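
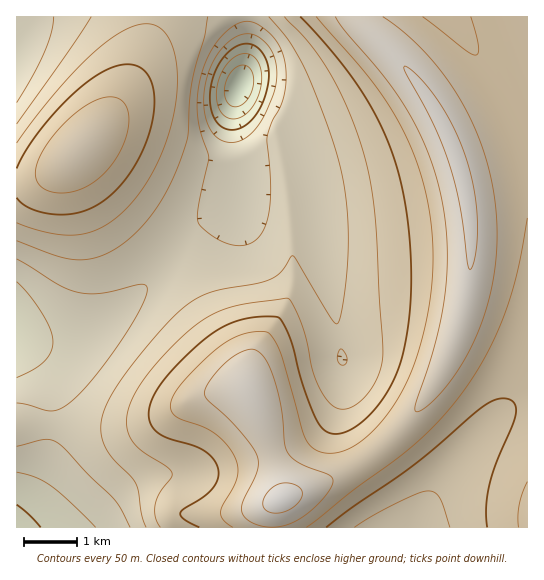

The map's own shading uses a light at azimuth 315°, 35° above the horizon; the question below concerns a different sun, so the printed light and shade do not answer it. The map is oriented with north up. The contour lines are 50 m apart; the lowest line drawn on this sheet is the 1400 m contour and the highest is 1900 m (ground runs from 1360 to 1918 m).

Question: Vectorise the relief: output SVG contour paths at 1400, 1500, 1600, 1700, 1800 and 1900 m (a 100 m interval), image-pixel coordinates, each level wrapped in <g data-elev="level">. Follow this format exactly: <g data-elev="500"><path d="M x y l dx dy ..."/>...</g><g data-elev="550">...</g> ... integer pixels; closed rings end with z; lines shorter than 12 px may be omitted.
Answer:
<g data-elev="1400"><path d="M233 106l-5-3-3-5-1-8 2-8 4-8 4-5 7-4 5 1 4 2 3 6 1 8-2 8-3 8-5 5-6 3z"/></g><g data-elev="1500"><path d="M17 505l12 9 12 13"/><path d="M226 129l-9-7-6-12-1-15 3-17 6-15 10-12 12-6 10-1 10 7 6 12 2 15-3 16-7 16-10 13-12 6z"/></g><g data-elev="1600"><path d="M17 446l28-7 8 1 6 4 55 55 7 9 9 19"/><path d="M17 259l42 26 19 7 12 2 12-1 39-9 5 1 1 4-1 8-5 10-19 32-27 37-22 24-12 9-10 2-34-8"/><path d="M231 245l-9-4-10-6-12-9-2-5 1-18 10-45-10-33-2-28 6-28 12-24 8-11 10-8 8-4 8-1 8 3 8 5 13 15 7 18 1 21-4 19-10 20-5 16 4 53-1 18-4 14-5 12-8 7-10 3z"/><path d="M54 17l-3 16-7 20-11 22-16 28"/></g><g data-elev="1700"><path d="M354 527l19-12 25-13 21-9 10-2 6 2 5 5 10 29"/><path d="M17 223l18 6 20 5 16 1 14-1 13-5 13-8 14-11 12-13 12-19 11-21 9-23 6-24 2-23 0-21-4-19-7-13-9-8-14-2-16 5-18 11-22 18-22 24-26 30-22 31"/><path d="M284 17l26 28 21 30 18 38 15 42 7 31 5 37 7 122-2 21-6 17-12 15-12 9-12 2-10-7-11-17-6-16-9-42-8-18-6-10-36 4-20 4-19 7-16 9-24 22-25 28-14 21-8 20 0 15 6 13 9 9 24 15 6 7 0 4-12 16-5 11 0 13 5 10"/></g><g data-elev="1800"><path d="M306 527l109-83 27-27 23-28 23-38 17-38 12-42 10-53"/><path d="M527 482l-8 23-1 22"/><path d="M56 193l15-1 16-6 15-11 12-13 10-19 5-18-2-16-6-9-7-3-7 0-9 2-9 5-22 16-19 22-10 19-2 8 0 8 2 6 4 4z"/><path d="M316 17l44 49 20 27 19 30 15 32 11 36 7 38 1 38-4 39-5 27-8 25-8 21-10 19-13 20-15 16-15 11-13 6-11 2-9-1-8-3-7-7-5-12-21-77-7-14-7-7-18 1-20 7-18 14-26 25-8 11-5 9-2 7 2 7 7 6 24 8 13 7 13 13 8 15 1 8-1 9-15 27-1 7 3 8 9 6"/><path d="M471 17l7 29 0 7-3 2-10-5-42-33"/></g><g data-elev="1900"><path d="M271 513l12-1 12-6 7-9 0-4-1-4-6-4-9-2-8 1-7 4-6 7-2 8 2 6z"/><path d="M469 269l2 0 2-3 2-10 3-31-3-31-8-32-12-31-14-26-20-26-10-9-6-4-1 1 2 7 30 56 13 35 11 41z"/></g>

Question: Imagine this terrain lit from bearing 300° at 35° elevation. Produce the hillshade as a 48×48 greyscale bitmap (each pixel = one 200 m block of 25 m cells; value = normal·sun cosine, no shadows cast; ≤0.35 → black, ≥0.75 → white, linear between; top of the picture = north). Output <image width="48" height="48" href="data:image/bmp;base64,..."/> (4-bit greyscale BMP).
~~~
<image width="48" height="48" href="data:image/bmp;base64,Qk32BAAAAAAAAHYAAAAoAAAAMAAAADAAAAABAAQAAAAAAIAEAAATCwAAEwsAABAAAAAAAAAAAAAAABEREQAiIiIAMzMzAERERABVVVUAZmZmAHd3dwCIiIgAmZmZAKqqqgC7u7sAzMzMAN3d3QDu7u4A////AJmZmZmavMupmqqph1MhEjRWd4iZqqqru5mZmZmavNy6qru7qGQyEiNFZ3iZmqqru4mZmZmarMy6u83dypdTMiI0VneJmqq7u4iJmZmZq8y6u83d3Kl2VDMzRWeImqqru4iJmZmZmqqqq8zd3LqYh2VDNFZ4maqru3iImZmZmZmZmrvMy6mZmZhlQ0VniZqqu3eImZmZmYiIiaq7qpiImrqXVDRWeJqqq3eImaqqmYiHiJqqmHd3mry6hkNFZ4mqqneImaqqqpiHeJmpmGZWirzcqGQ0VomaqneImqu7u6mIeImZh2VVebzdy4VDRXiZmoiJmqu8zLuYiImZh1RFaKze7adTNGeJmZmZqrvMzMy6mZmZhlRFaJvO7sp0NFZ4mamZqrvMzd3cuqqZhlREZ5rN7tyWQ0Z4iKqqqrvMzd3dy7qphkREZ5q83u23U0VniLqqqqvMzd3d3MuphkQ0Z5q83u7JZDRniLqqqqu8zN3d3dy6hlREV4qrze7bdTRXiLqqmaq7zM3d3d3Ll1REZ4mrvN7clkRWeLqqmZqrvMzN3d3Mp1VFZ4mqu83tp0NGeKqpmZmaq8zMzd3MuWVVaJqqu83duFRFd6qpmYiZqrvMzMzMuoZWeJqqu7zdyWRFd6qZmIiJmqu7vMzMu6dmeJqqq7zdynRFZ6mZiIiIiaq7u7u7u7l3iZqqqrzd2nVFZ5mZiHd3iJqqqqqru7p3iaqrqrvN24VEZ5mYh3d3eImaqqqqq7qHiaq7qrvN24VEZ4iIh3dmd4iZmZmaqrqIiaq7qqvN25ZEZoiId3ZmZniJmZmZqrqImaq7qqvN25ZEZnd3d2ZmZmeImZmZqrqImau7uqvN25ZEZnd3dmZVVmZ4iIiZqrqImqu7qqvMy5ZFZ3d3ZmVVVWZniIiJqrqImqu7qqvMy5ZVZ4d3ZlVVVVVneIiJqqmImqu7qqvMy4ZVZ5h3ZlVURVVmd4iJmqmImqu7qqvMyoZVZ6mHdlVEREVWZ3iJmqmJmqu7qrvMyoVVd7qYdmVERERVZ3iJmqmJmqu7qrvMuXVWd8y5h2VURERFVniJmqmJmqu6qrvMuXVWeN3LmHZURERFVniZmqmJqqqqqrvLqGVmeO7cqYdlREREVXmrqpmZqqqqq7u7l2VniP7typhlVERERGnN25iZqqqqq7u6l2ZniP/ty6l2VURDIljP/amaqqqqq7u6hmZ4iP/+3LqHZVRDECfP/8maqqqqu7updmZ4iO/u7cqYdlVDAAWv/+qaqqqqu7qYdmeIie7u7cuph2VTAAKO//yqqqqqu6qXZneImd3u7cy5h3ZTAABc//2qqqqqqqmHZ3iJmc3d3dy6mHZkAAA57/26qqqqqph3d4iJmbzN3cy6mYdlIAAWvu26qqqqqYd3eIiZmbvMzMy7qYd2QQAEnNy6qqqqmYd3iImZmaq8zMy7qZh3ZAADeruqqqqpmHd4iJmZmZqru7u7qZh3ZkIkeaqqqqqZiHeIiJmZmZmqu7u7qpiHdmRFeaqqqpmYiIiImZmZmQ=="/>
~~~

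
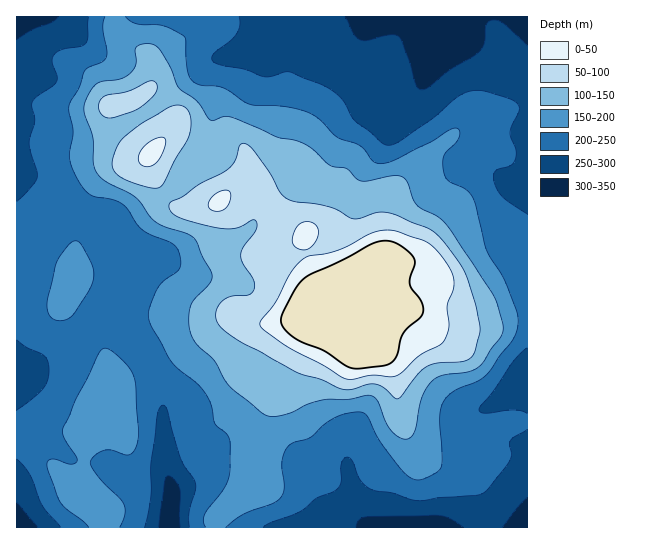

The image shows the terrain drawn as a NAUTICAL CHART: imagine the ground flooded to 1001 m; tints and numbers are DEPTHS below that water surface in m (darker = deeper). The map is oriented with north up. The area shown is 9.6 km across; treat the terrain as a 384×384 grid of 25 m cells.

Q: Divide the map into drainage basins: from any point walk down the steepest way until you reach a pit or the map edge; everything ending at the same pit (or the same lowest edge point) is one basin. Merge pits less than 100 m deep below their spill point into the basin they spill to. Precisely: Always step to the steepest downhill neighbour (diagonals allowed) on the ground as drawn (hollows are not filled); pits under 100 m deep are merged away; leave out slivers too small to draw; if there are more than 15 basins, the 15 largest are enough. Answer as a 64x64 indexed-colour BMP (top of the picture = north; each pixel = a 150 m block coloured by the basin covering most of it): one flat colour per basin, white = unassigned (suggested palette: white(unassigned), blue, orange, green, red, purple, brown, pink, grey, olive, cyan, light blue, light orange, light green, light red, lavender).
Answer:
<image width="64" height="64" href="data:image/bmp;base64,Qk12CAAAAAAAAHYAAAAoAAAAQAAAAEAAAAABAAQAAAAAAAAIAAATCwAAEwsAABAAAAAAAAAA////ALR3HwAOf/8ALKAsACgn1gC9Z5QAS1aMAMJ34wB/f38AIr28AM++FwDox64AeLv/AIrfmACWmP8A1bDFAEREREREQiIiIiIiIiMzMzMzMzMzMzMzMzMzMzMzMzMzRERERERCIiIiIiIiIzMzMzMzMzMzMzMzMzMzMzMzMzNERERERCIiIiIiIiIiMzMzMzMzMzMzMzMzMzMzMzMzM0RERERCIiIiIiIiIiIiMzMzMzMzMzMzMzMzMzMzMzMzREREREIiIiIiIiIiIiIiMzMzMzMzMzMzMzMzMzMzMzNEREREIiIiIiIiIiIiIiIzMzMzMzMzMzMzMzMzMzMzM0REREQiIiIiIiIiIiIiIjMzMzMzMzMzMzMzMzMzMzMzRERERCIiIiIiIiIiIiIiMzMzMzMzMzMzMzMzMzMzMzNEREREQiIiIiIiIiIiIiIzMzMzMzMzMzMzMzMzMzMzM0RERERCIiIiIiIiIiIiIjMzMzMzMzMzMzMzMzMzMzMzREREREIiIiIiIiIiIiIiMzMzMzMzMzMzMzMzMzMzMzNEREREQiIiIiIiIiIiIiIzMzMzMzMzMzMzMzMzMzMzM0REREREIiIiIiIiIiIiIiMzMzMzMzMzMzMzMzMzMzMzRERERERCIiIiIiIiIiIiIzMzMzMzMzMzMzMzMzMzMzNEREREREIiIiIiIiIiIiIiMzMzMzMzMzMzMzMzMzMzM0RERERERCIiIiIiIiIiIiIzMzMzMzMzMzMzMzMzMzMzREREREREIiIiIiIiIiIiIjMzMzMzMzMzMzMzMzMzMzNEREREREQiIiIiIiIiIiIiMzMzMzMzMzMzMzMzMzMzM0RERERERCIiIiIiIiIiIiMzMzMzMzMzMzMzMzMzMzMzREREREREIiIiIiIiIiIiIzMzMzMzMzMzMzMzMzMzMzNEREREREIiIiIiIiIiIiIjMzMzMzMzMzMzMzMzMzMzM0REREREQiIiIiIiIiIiIiIzMzMzMzMzMzMzMzMzMzMzRERERERCIiIiIiIiIiIiIiMzMzMzMzMzMzMzMzMzMzNERERERCIiIiIiIiIiIiIiIzMzMzMzMzMzMzMzMzMzM0RERERCIiIiIiIiIiIiIiIiMzMzMzMzMzMzMzMzMzMzRERERCIiIiIiIiIiIiIiIiIiMzMzMzMzMzMxERETMzNERERCIiIiIiIiIiIiIiIiIiIiIjMRMzMzMREREREREURERCIiIiIiIiIiIiIiIiIiIiIiIRERERERERERERERREREIiIiIiIiIiIiIiIiIiIiIiIRERERERERERERERFEREQiIiIiIiIiIiIiIiIiIiIiIREREREREREREREREUREREIiIiIiIiIiIiIiIiIiIiIRERERERERERERERERREREQiIiIiIiIiIiIiIiIiIiIhERERERERERERERERFERERCIiIiIiIiIiIiIiIiIiIhEREREREREREREREREUREREIiIiIiIiIiIiIiIiIiIiERERERERERERERERERREREQiIiIiIiIiIiIiIiIiIiERERERERERERERERERFEREREIiIiIiIiIiIiIiIiIiIREREREREREREREREREUREREQiIiIiIiIiIiIiIiIiIhERERERERERERERERERRERERCIiIiIiIiIiIiIiIiIhERERERERERERERERERFEREREQiIiIiIiIiIiIiIiIhEREREREREREREREREREURERERCIiIiIiIiIiIiIiIhERERERERERERERERERERREREREQiIiIiIhEREiIiIhERERERERERERERERERERFERERERCIiIiIhERERIiIiEREREREREREREREREREREUREREREIiIiIhERERESIiERERERERERERERERERERERRERERERCIiIhERERERERERERERERERERERERERERERFEREREREQiIiEREREREREREREREREREREREREREREREURERERERERCIRERERERERERERERERERERERERERERERRERERERERERBERERERERERERERERERERERERERERERFEREREREREREEREREREREREREREREREREREREREREREUREREREREREQRERERERERERERERERERERERERERERERRERERERERERBERERERERERERERERERERERERERERERFERERERERERBEREREREREREREREREREREREREREREREUREREREREREERERERERERERERERERERERERERERERERREREREREREERERERERERERERERERERERERERERERERFEREREREREQREREREREREREREREREREREREREREREREUREREREREREERERERERERERERERERERERERERERERERRERERERERERBERERERERERERERERERERERERERERERFEREREREREREEREREREREREREREREREREREREREREREUREREREREREQRERERERERERERERERERERERERERERERRERERERERERBERERERERERERERERERERERERERERERFERERERERERDMREREREREREREREREREREREREREREREUREREREREQzMzMRERERERERERERERERERERERERERERREREREREQzMzMzERERERERERERERERERERERERERERFEREREREQzMzMzMzEREREREREREREREREREREREREREURERERERDMzMzMzMRERERERERERERERERERERERERER"/>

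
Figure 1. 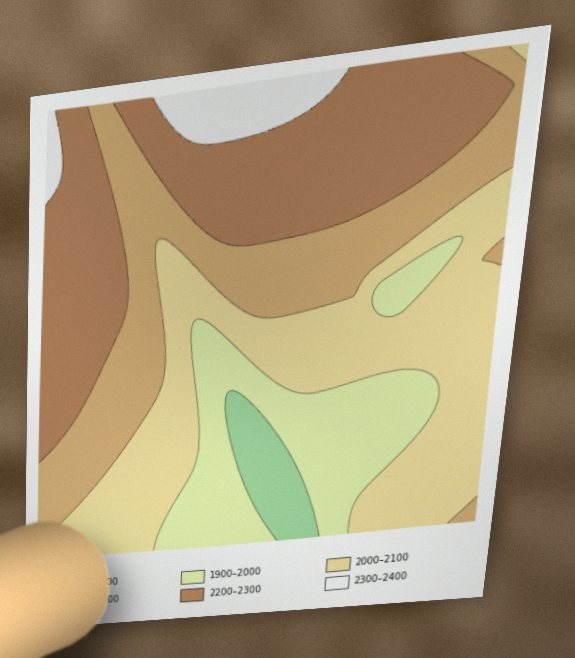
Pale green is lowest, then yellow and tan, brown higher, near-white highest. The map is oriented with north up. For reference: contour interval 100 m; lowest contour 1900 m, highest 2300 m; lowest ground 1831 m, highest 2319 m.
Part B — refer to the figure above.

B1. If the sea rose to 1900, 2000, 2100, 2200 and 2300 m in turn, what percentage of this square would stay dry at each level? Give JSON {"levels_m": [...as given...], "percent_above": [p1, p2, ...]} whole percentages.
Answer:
{"levels_m": [1900, 2000, 2100, 2200, 2300], "percent_above": [96, 80, 51, 30, 4]}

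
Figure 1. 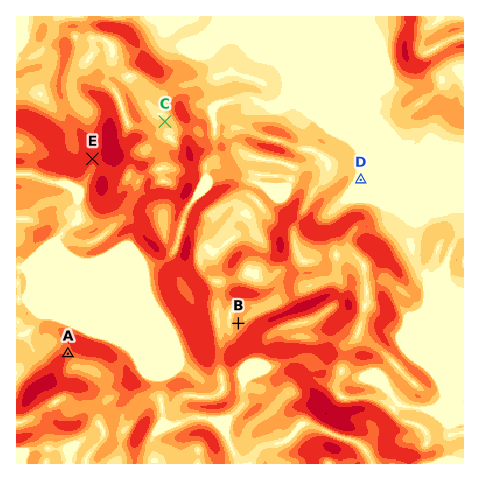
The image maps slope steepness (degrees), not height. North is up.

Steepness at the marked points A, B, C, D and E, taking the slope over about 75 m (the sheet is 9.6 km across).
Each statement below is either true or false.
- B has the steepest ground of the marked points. false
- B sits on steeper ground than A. false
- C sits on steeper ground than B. false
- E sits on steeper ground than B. true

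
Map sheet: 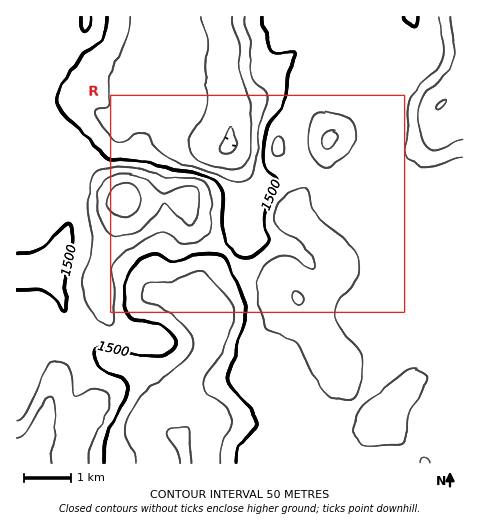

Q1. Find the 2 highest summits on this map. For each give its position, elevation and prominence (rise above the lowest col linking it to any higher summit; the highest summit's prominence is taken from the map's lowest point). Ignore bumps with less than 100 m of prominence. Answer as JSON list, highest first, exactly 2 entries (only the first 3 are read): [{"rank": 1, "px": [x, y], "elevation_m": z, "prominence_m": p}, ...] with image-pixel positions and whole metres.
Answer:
[{"rank": 1, "px": [124, 199], "elevation_m": 1673, "prominence_m": 326}, {"rank": 2, "px": [441, 104], "elevation_m": 1651, "prominence_m": 149}]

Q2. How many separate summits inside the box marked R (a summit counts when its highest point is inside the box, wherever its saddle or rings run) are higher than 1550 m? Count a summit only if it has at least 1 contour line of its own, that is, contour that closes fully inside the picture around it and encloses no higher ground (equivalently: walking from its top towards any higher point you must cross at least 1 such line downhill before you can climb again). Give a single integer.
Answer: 4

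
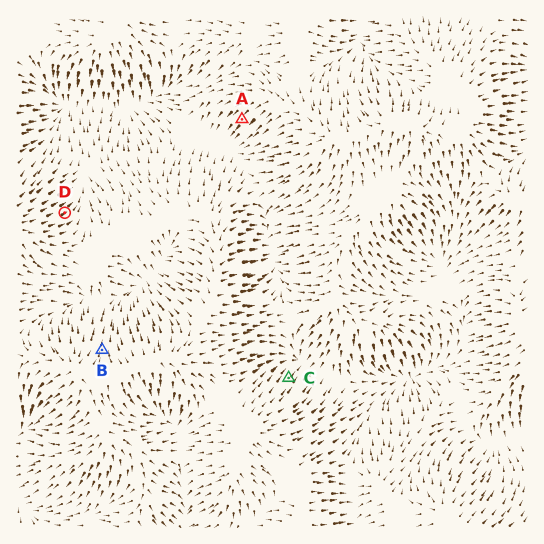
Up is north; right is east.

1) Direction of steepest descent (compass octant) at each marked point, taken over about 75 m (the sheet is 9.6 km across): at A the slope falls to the SW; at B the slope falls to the N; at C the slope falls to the NE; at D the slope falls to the NE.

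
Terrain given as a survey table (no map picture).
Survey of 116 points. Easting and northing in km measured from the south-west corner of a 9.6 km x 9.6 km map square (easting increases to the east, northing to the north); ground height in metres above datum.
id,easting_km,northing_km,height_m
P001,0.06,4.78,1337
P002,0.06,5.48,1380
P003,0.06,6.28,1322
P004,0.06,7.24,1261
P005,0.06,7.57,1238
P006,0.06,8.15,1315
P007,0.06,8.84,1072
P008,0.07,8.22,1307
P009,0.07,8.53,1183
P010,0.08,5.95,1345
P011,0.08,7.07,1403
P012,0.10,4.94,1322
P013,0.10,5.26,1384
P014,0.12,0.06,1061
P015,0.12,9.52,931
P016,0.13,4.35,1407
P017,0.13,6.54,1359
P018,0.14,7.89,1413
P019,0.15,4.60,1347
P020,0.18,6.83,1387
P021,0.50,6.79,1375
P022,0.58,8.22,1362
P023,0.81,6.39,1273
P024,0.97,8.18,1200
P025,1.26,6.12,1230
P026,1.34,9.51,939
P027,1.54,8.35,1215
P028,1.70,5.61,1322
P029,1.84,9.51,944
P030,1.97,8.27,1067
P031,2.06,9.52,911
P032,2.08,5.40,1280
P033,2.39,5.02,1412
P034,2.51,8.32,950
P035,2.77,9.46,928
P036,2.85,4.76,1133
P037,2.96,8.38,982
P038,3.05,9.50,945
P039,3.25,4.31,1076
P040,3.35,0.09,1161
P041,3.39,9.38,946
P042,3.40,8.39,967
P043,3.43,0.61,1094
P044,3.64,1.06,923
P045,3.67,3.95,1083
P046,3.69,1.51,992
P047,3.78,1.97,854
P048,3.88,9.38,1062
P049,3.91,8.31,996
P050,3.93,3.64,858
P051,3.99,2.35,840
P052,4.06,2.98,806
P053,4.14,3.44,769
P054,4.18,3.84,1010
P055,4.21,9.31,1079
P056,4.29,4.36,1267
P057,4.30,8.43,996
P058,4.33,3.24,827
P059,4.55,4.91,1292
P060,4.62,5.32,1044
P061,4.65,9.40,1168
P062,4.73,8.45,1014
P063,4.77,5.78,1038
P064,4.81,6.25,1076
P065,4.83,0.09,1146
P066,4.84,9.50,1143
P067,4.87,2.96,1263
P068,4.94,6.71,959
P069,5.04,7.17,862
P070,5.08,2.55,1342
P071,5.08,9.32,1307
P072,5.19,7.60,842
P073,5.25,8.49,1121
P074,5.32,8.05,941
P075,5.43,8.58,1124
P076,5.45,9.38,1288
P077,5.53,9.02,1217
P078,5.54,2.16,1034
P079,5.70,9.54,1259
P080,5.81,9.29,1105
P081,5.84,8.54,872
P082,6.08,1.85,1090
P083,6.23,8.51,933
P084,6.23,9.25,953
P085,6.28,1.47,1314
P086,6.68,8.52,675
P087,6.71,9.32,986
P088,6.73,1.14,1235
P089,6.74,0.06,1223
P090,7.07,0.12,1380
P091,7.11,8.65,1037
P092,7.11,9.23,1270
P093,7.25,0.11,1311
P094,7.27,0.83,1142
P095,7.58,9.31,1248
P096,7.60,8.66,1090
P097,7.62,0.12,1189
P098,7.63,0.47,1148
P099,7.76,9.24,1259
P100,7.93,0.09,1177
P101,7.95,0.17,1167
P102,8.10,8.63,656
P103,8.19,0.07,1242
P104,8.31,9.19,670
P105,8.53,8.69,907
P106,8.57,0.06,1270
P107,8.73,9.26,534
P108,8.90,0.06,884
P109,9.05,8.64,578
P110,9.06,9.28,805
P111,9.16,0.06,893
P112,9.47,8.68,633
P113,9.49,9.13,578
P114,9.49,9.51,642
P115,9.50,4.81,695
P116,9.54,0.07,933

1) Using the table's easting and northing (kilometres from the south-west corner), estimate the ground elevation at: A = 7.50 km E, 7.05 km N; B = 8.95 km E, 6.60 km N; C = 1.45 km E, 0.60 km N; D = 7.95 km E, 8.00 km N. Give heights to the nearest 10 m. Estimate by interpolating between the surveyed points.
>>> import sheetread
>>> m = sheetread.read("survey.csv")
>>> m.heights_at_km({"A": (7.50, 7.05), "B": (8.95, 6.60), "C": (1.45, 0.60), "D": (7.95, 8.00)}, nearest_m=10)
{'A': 670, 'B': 630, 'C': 940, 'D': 920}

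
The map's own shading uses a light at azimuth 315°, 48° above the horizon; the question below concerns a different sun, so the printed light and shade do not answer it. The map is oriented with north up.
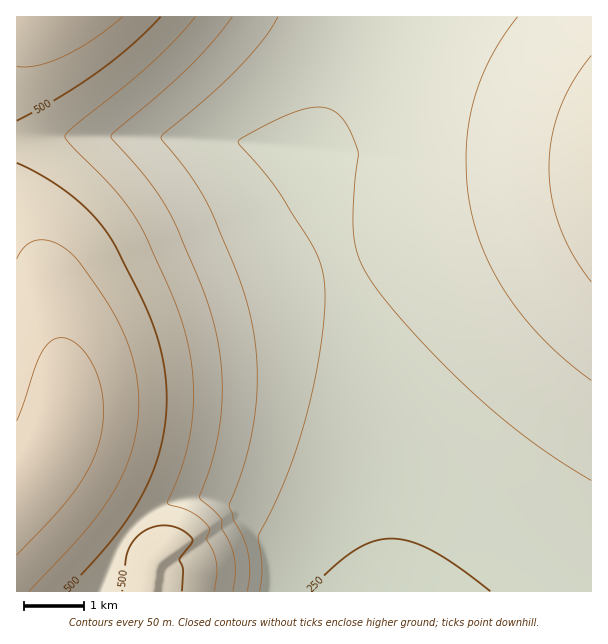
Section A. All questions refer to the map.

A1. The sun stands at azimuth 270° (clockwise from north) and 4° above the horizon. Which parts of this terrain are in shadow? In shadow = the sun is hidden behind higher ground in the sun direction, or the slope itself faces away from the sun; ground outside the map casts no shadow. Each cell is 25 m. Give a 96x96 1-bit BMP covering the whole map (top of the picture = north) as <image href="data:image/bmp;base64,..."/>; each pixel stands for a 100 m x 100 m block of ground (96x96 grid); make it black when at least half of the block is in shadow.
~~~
<image width="96" height="96" href="data:image/bmp;base64,Qk2+BAAAAAAAAD4AAAAoAAAAYAAAAGAAAAABAAEAAAAAAIAEAAATCwAAEwsAAAIAAAAAAAAA////AAAAAAD//gH//////4AAAAD//gH//////4AAAAA//wH//////4AAAAAf/wH//////4AAAAAP/4D//////4AAAAAH/4B//////8AAAAAD/4A//////+AAAAAB/8Af/////+AAAAAB/+AP/////8AAAAAA//AP/////4AAAAAAf/gP/////gAAAAAAf/wP////+AAAAAAAP/8P////4AAAAAAAP///////gAAAAAAAH///////gAAAAAAAH///////wAAAAAAAD///////wAAAAAAAD///////4AAAAAAAD///////4AAAAAAAB///////8AAAAAAAB///////8AAAAAAAB///////8AAAAAAAA///////+AAAAAAAA///////+AAAAAAAA///////+AAAAAAAA///////+AAAAAAAA///////+AAAAAAAAf//////+AAAAAAAAf//////+AAAAAAAAf//////+AAAAAAAAf//////+AAAAAAAAf//////8AAAAAAAAf//////8AAAAAAAAf//////8AAAAAAAAf//////4AAAAAAAAf//////4AAAAAAAAP//////4AAAAAAAAP//////wAAAAAAAAP//////wAAAAAAAAP//////gAAAAAAAAP//////AAAAAAAAAP//////AAAAAAAAAP/////+AAAAAAAAAP/////8AAAAAAAAAP/////8AAAAAAAAAP/////4AAAAAAAAAP/////wAAAAAAAAAf/////gAAAAAAAAAf/////gAAAAAAAAAf/////AAAAAAAAAAf////+AAAAAAAAAAf////8AAAAAAAAAAf////4AAAAAAAAAAf////4AAAAAAAAAA/////wAAAAAAAAAA/////gAAAAAAAAAA/////gAAAAAAAAAA/////AAAAAAAAAAA////+AAAAAAAAAAA////8AAAAAAAAAAAf///4AAAAAAAAAAAf///wAAAAAAAAAAAf///gAAAAAAAAAAAf///AAAAAAAAAAAAf//8AAAAAAAAAAAAf//wAAAAAAAAAAAAP//gAAAAAAAAAAAAP/8AAAAAAAAAAAAAP/wAAAAAAAAAAAAAH8AAAAAAAAAAAAAAAAAAAAAAAAAAAAAAAAAAAAAAAAAAAAAAAAAAAAAAAAAAAAAAAAAAAAAAAAAAAAAAAAAAAAAAAAAAAAAAAAAAAAAAAAAAAAAAAAAAAAAAAAAAAAAAAAAAAAAAAAAAAAAAAAAAAAAAAAAAAAAAAAAAAAAAAAAAAAAAAAAAAAAAAAAAAAAAAAAAAAAAAAAAAAAAAAAAAAAAAAAAAAAAAAAAAAAAAAAAAAAAAAAAAAAAAAAAAAAAB/gAAAAAAAAAAAAAD/8AAAAAAAAAAAAAH//gAAAAAAAAAAAAH//8AAAAAAAAAAAAH///AAAAAAAAAAAAH///wAAAAAAAAAAAH///8AAAAAAAAAAAH////AAAAAAAAAAAH////wAAAAAAAAAAH////8AAAAAAAAAAD/////AAAAAAAA="/>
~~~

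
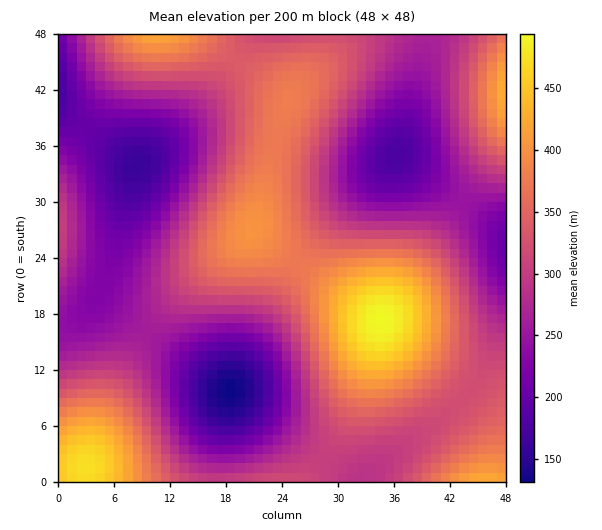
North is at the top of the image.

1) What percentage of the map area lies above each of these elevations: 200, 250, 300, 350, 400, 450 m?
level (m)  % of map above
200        91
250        72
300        52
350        28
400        9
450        3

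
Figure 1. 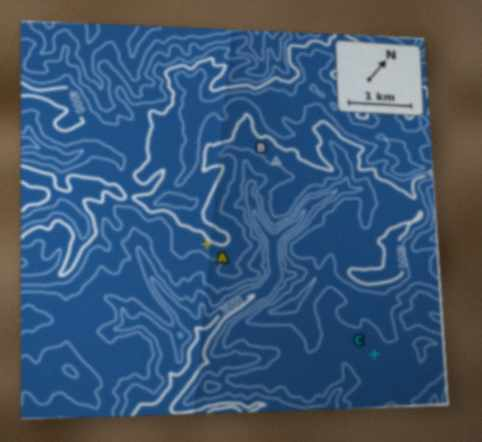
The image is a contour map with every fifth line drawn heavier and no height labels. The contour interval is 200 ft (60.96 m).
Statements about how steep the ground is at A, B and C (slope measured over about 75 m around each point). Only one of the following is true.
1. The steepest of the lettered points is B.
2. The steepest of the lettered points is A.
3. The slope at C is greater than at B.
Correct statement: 2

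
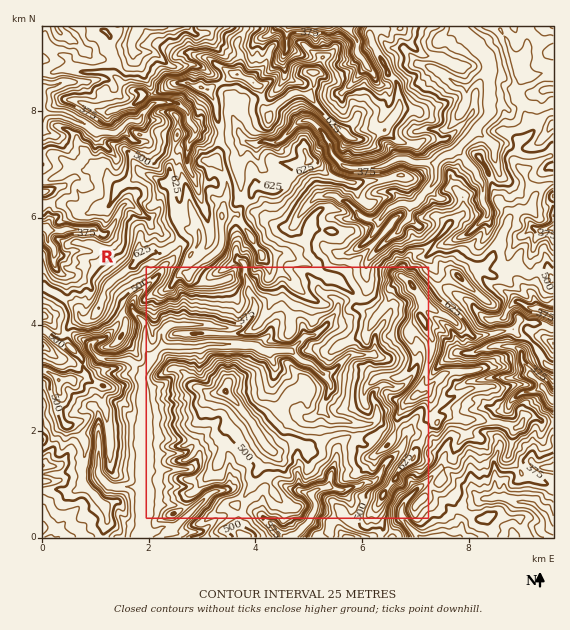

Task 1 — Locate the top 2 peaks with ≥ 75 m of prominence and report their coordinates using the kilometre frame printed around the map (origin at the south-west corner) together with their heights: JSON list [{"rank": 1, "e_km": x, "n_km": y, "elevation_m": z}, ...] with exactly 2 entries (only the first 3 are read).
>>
[{"rank": 1, "e_km": 7.14, "n_km": 4.09, "elevation_m": 762}, {"rank": 2, "e_km": 3.36, "n_km": 6.04, "elevation_m": 707}]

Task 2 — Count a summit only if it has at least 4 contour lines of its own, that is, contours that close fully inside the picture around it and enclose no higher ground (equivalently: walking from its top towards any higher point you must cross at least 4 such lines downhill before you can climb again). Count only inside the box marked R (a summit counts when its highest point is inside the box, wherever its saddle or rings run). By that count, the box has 1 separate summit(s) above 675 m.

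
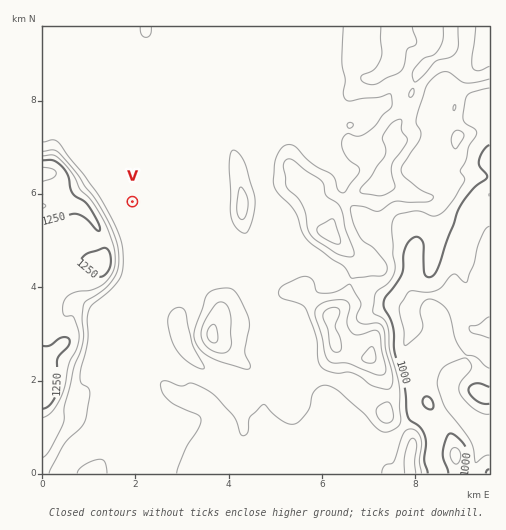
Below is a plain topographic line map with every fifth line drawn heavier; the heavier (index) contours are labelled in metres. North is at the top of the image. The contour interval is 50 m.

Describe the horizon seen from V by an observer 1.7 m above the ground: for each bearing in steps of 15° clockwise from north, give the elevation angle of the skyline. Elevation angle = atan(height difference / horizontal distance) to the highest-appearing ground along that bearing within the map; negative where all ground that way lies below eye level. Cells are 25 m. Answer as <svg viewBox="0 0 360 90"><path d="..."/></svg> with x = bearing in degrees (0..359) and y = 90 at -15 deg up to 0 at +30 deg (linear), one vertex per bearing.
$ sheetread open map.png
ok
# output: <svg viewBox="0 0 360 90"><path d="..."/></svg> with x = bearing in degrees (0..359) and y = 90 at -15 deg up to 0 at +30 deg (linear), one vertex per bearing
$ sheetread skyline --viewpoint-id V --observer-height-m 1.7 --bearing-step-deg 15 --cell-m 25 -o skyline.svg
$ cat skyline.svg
<svg viewBox="0 0 360 90"><path d="M0 60l15 0 15-1 15 1 15-2 15-1 15-2 15 3 15-1 15 1 15-3 15 4 15 1 15-10 15-8 15-3 15-2 15 0 15 3 15 5 15 6 15 9 15 0 15 0"/></svg>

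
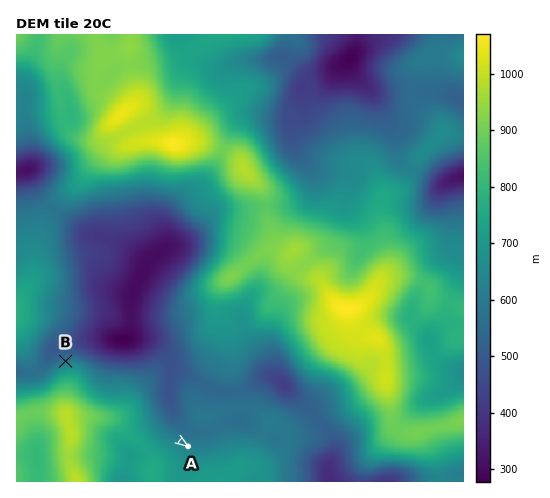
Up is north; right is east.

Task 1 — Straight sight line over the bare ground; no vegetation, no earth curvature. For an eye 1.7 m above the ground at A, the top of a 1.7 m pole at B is out of sight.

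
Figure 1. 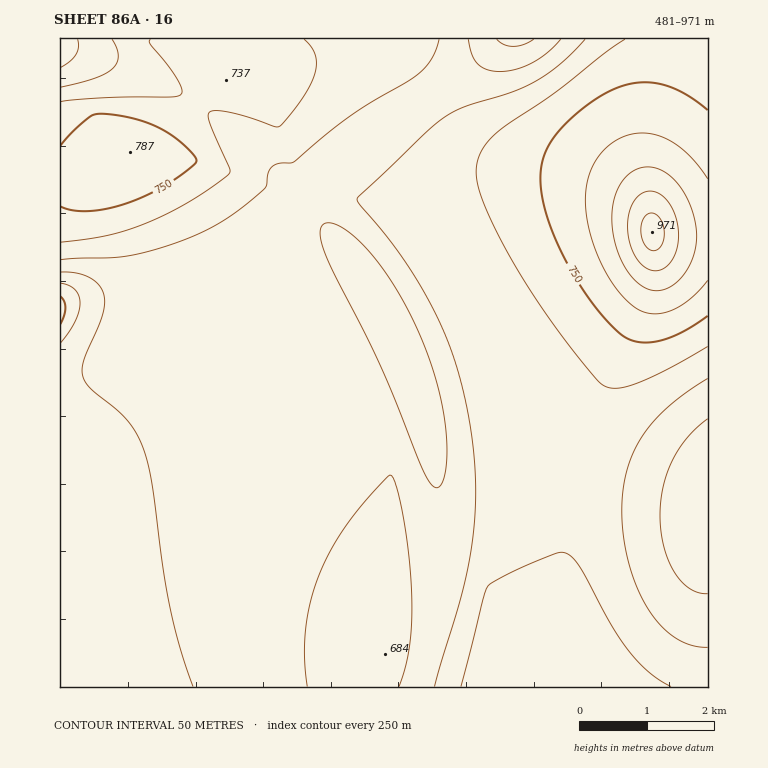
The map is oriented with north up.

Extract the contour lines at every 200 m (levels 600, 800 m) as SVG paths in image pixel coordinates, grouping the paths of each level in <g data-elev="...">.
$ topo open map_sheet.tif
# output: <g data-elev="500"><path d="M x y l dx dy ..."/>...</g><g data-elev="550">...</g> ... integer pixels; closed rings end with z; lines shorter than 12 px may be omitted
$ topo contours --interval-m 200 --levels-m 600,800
<g data-elev="600"><path d="M708 594l-11-2-8-4-8-7-7-9-6-12-4-14-4-30 3-29 10-27 14-22 21-19"/><path d="M436 488l-6-4-6-12-44-107-53-106-7-24 1-7 4-5 9 1 12 6 13 11 14 15 27 39 22 45 15 44 5 22 4 25 1 22-2 19-4 13z"/><path d="M60 272l16 1 11 3 10 7 6 10 2 8-2 12-19 46-2 8 1 9 2 6 6 7 25 20 12 12 9 14 7 15 8 34 11 81 7 42 10 41 13 39"/><path d="M78 39l0 9-2 6-6 7-10 7"/><path d="M561 39l-14 14-15 10-17 7-15 2-13-2-9-6-6-10-4-15"/></g><g data-elev="800"><path d="M708 179l-17-22-19-15-18-8-11-1-10 1-18 7-16 15-10 20-4 24 4 30 12 32 16 27 10 11 9 8 7 4 9 2 8-1 10-2 19-11 19-20"/></g>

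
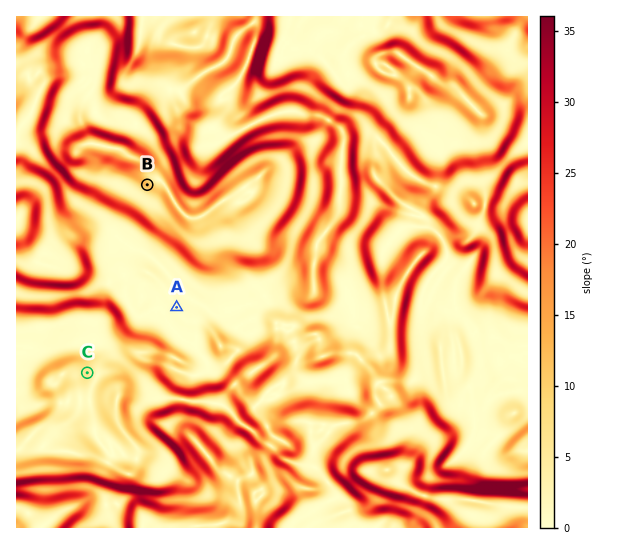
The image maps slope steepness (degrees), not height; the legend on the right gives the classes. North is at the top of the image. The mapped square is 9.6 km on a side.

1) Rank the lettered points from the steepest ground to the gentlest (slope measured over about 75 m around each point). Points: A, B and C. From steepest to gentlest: B C A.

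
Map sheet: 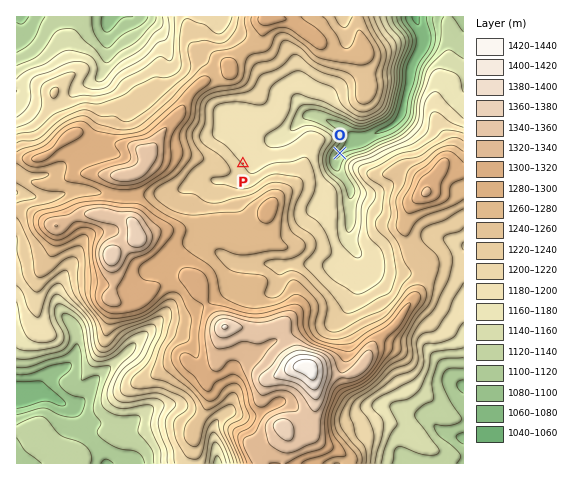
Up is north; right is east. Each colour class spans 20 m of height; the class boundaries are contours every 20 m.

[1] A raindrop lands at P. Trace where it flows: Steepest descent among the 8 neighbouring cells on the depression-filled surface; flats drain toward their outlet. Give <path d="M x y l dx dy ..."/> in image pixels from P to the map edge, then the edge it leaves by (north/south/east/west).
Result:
<path d="M243 164l21-21 13-4 7-3 22-20 10 0 7 2 19 9 12 12 3-2 10 0 1-1 3 0 6-4 2 0 11-5 5-3 9-11 1-16 5-14 1-14 2-7 3-2 7-13 0-4 1-1-1-9-6-11 0-5"/>
exit: north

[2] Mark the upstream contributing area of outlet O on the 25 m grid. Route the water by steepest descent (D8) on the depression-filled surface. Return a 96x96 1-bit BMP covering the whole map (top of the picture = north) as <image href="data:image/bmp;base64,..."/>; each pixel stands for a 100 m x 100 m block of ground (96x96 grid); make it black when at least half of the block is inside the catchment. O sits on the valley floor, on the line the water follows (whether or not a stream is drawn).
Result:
<image width="96" height="96" href="data:image/bmp;base64,Qk2+BAAAAAAAAD4AAAAoAAAAYAAAAGAAAAABAAEAAAAAAIAEAAATCwAAEwsAAAIAAAAAAAAA////AAAAAAAAAAAAAAAAAAAAAAAAAAAAAAAAAAAAAAAAAAAAAAAAAAAAAAAAAAAAAAAAAAAAAAAAAAAAAAAAAAAAAAAAAAAAAAAAAAAAAAAAAAAAAAAAAAAAAAAAAAAAAAAAAAAAAAAAAAAAAAAAAAAAAAAAAAAAAAAAAAAAAAAAAAAAAAAAAAAAAAAAAAAAAAAAAAAAAAAAAAAAAAAAAAAAAAAAAAAAAAAAAAAAAAAAAAAAAAAAAAAAAAAAAAAAAAAAAAAAAAAAAAAAAAAAAAAAAAAAAAAAAAAAAAAAAAAAAAAAAAAAAAAAAAAAAAAAAAAAAP8AAAAAAAAAAAAAAf/AAAAAAAAAAAAAB//AAAAAAAAAAAAAD//gAAAAAAAAAAAAD//wAAAAAAAAAAAAH//wAAAAAAAAAAAAH//wAAAAAAAAAAAAP//4AAAAAAAAAAAAP//8AAAAAAAAAAAAP///AAAAAAAAAAf+f///gAAAAAAAAA//////wAAAAAAAAB//////wAAAAAAAAD//////4AAAAAAAAH//////8AAAAAAAAH//////8AAAAA/gAP//////+AAAAA/4AP///////AAAAAf8Af///////gAAAAf+Af///////gAAAAf/g////////wAAAAf//////////wAAAAf//////////wAAAAf//////////wAAAAf//////////gAAAAf//////////AAAAAP/////////+AAAAAH/////////+AAAAAD/////////8AAAAAA/////////8AAAAAAH////////8AAAAAAAAHw/////4AAAAAAAAAAf////4AAAAAAAAAAP////8AAAAAAAAAAH////8AAAAAAAAAAD////8AAAAAAAAAAB////+AAAAAAAAAAA/////AAAAAAAAAAAf////gAAAAAAAAAAP////wAAAAAAAAAAH////gAAAAAAAAAAD////AAAAAAAAAAAB///+AAAAAAAAAAAB//gcAAAAAAAAAAAA/+AAAAAAAAAAAAAA/4AAAAAAAAAAAAAA/wAAAAAAAAAAAAAA/gAAAAAAAAAAAAAAfAAAAAAAAAAAAAAAeAAAAAAAAAAAAAAAAAAAAAAAAAAAAAAAAAAAAAAAAAAAAAAAAAAAAAAAAAAAAAAAAAAAAAAAAAAAAAAAAAAAAAAAAAAAAAAAAAAAAAAAAAAAAAAAAAAAAAAAAAAAAAAAAAAAAAAAAAAAAAAAAAAAAAAAAAAAAAAAAAAAAAAAAAAAAAAAAAAAAAAAAAAAAAAAAAAAAAAAAAAAAAAAAAAAAAAAAAAAAAAAAAAAAAAAAAAAAAAAAAAAAAAAAAAAAAAAAAAAAAAAAAAAAAAAAAAAAAAAAAAAAAAAAAAAAAAAAAAAAAAAAAAAAAAAAAAAAAAAAAAAAAAAAAAAAAAAAAAAAAAAAAAAAAAAAAAAAAAAAAAAAAAAAAAAAAAAAAAAAAAAAAAAAAAAAAAAAAAAAAAAAAAAAAAAAAAAAAAAAAAAAAAAAAAAAAAAAA="/>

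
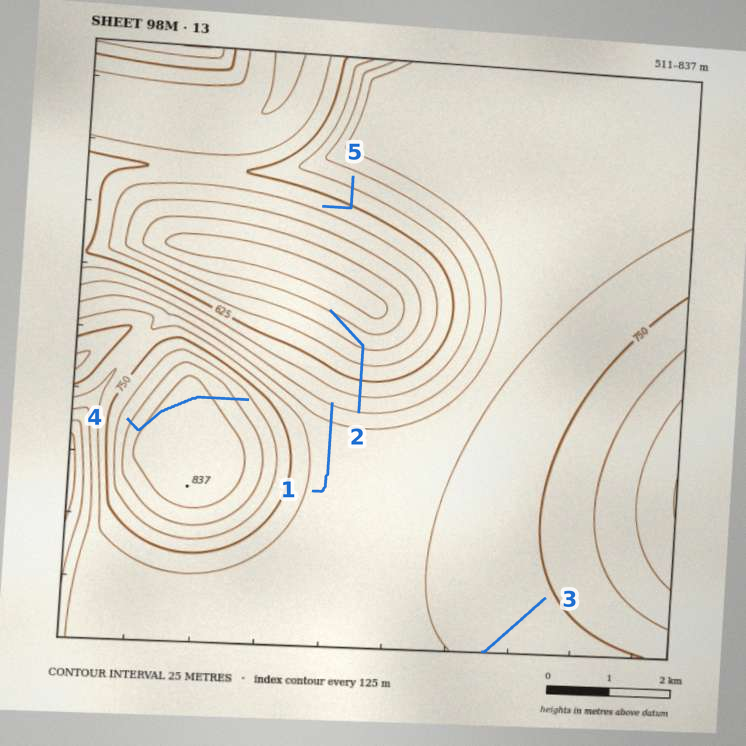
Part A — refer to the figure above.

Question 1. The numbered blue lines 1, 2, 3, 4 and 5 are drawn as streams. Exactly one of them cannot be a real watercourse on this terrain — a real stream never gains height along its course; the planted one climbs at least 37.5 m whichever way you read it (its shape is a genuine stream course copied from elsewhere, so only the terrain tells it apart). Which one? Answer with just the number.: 4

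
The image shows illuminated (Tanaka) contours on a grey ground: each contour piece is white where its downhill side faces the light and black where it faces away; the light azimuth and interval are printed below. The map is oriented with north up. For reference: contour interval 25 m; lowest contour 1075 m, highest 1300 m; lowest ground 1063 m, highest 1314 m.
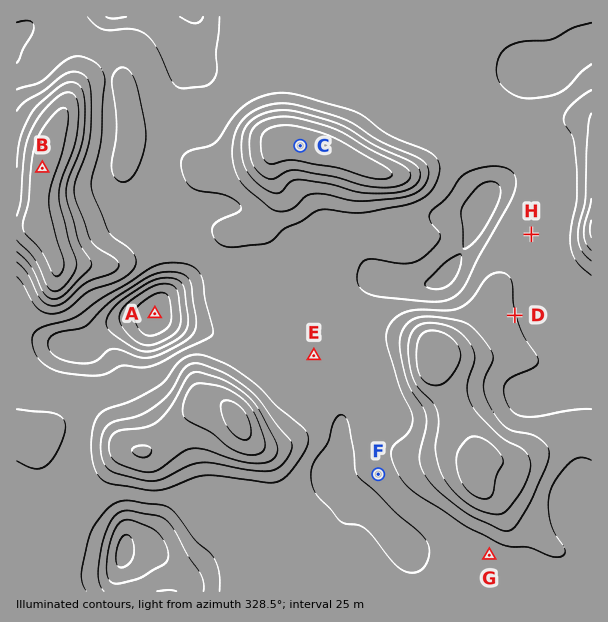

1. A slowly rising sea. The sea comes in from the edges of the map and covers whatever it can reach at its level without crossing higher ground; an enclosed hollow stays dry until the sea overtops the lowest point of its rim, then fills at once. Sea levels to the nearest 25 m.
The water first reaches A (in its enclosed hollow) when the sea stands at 1175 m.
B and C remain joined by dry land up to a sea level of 1200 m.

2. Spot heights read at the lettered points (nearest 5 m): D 1200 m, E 1190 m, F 1185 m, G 1190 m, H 1190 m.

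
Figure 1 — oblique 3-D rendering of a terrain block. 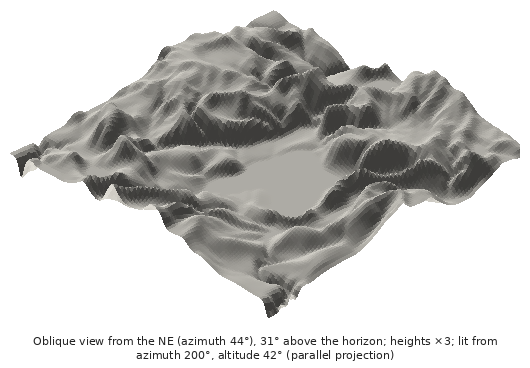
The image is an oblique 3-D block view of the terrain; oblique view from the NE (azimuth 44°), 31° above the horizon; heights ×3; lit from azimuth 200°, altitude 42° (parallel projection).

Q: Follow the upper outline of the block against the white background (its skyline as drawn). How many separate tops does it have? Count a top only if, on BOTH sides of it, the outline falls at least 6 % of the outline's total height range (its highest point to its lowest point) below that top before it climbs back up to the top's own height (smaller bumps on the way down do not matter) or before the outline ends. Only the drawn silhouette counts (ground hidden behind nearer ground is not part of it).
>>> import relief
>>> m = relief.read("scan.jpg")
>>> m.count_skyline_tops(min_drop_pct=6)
2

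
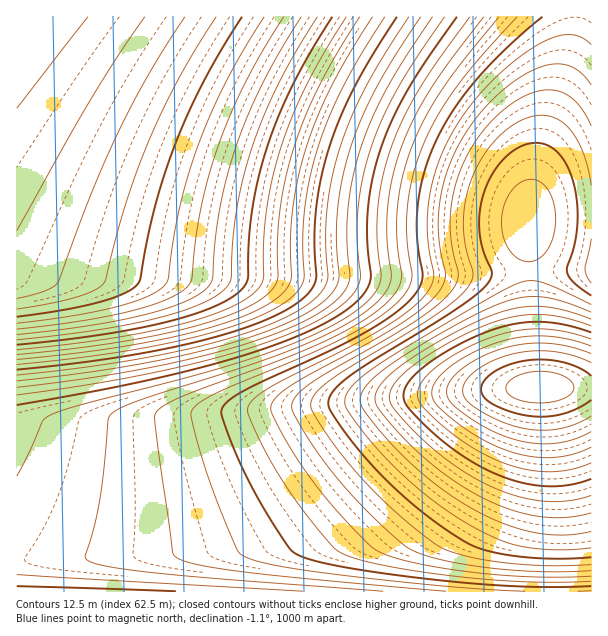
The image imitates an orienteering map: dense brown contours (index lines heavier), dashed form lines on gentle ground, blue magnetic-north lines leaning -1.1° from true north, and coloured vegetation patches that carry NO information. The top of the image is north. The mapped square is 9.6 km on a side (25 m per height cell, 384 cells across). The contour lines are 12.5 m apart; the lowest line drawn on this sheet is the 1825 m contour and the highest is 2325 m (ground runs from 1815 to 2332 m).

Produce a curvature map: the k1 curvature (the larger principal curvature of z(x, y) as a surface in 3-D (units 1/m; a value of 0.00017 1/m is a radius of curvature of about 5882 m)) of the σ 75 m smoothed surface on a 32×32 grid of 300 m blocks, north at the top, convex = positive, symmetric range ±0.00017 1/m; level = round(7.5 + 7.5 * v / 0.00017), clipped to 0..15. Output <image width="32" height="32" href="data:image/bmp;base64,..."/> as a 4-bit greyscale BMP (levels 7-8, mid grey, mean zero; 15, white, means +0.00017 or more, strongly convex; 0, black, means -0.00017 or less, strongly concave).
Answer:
<image width="32" height="32" href="data:image/bmp;base64,Qk12AgAAAAAAAHYAAAAoAAAAIAAAACAAAAABAAQAAAAAAAACAAATCwAAEwsAABAAAAAAAAAAAAAAABEREQAiIiIAMzMzAERERABVVVUAZmZmAHd3dwCIiIgAmZmZAKqqqgC7u7sAzMzMAN3d3QDu7u4A////AP////7u7u7u3d3d3czMzMzv/////////////////u7uiIiJmZmqqqu7vMzN3d3u7oiIiIiIiIiIiIiIiIiIiJmIiIiIiIiIiIiIiIiIiIiZiIiIiIiIiIiIiIiIiIiZmYiIiIiIiIiIiIiIiIiJmZmIiIiIiIiIiIiIiIiIiZmZiIiIiIiIiIiIiIiIiJmZmczLu6qqqZmZmIiIiImZmZn/////////////7u7t3dzM3u7u7u7v/////////////6q7u7u8zMzMzd3d3d7u7u6IiIiIiIiZmZmqqqqru7u7d3d3d3d3d3d3d4iImZqqqXd3d3d3d3d3d3d4iJmaqql3d3d3d3d3d3d3eIiZqqqpd3d3d3d3d3d3d3iImaqqqYiIiIiIiIiIiIiIiZmqqqmIiIiIiIiIiIiIiZmZqqqpiIiIiIiIiIiIiIiZmaqqqYiIiIiIiIiIiIiImZmqqqmIiIiIiIiIiIiIiImZqqqqiIiIiIiIiIiIiIiJmaqqqoiIiIiIiIiIiIiIiZmaqqqIiIiIiIiIiIiIiIiZmqqqiIiIiIiIiIiIiIiImZqqqoiIiIiIiIiIiIiIiJmZqqqIiIiIiIiIiIiIiIiJmZqqiIiIiIiIiIiIiIiIiZmaqoiIiIiIiIiIiIiIiImZmaqIiIiIiIiIiIiIiIiImZmq"/>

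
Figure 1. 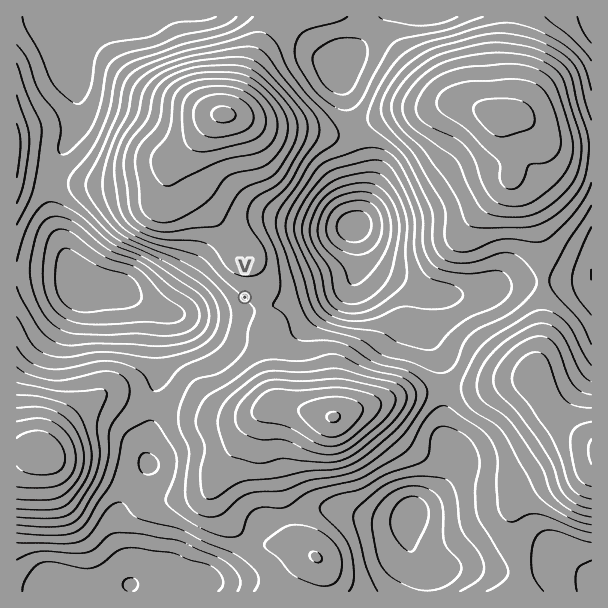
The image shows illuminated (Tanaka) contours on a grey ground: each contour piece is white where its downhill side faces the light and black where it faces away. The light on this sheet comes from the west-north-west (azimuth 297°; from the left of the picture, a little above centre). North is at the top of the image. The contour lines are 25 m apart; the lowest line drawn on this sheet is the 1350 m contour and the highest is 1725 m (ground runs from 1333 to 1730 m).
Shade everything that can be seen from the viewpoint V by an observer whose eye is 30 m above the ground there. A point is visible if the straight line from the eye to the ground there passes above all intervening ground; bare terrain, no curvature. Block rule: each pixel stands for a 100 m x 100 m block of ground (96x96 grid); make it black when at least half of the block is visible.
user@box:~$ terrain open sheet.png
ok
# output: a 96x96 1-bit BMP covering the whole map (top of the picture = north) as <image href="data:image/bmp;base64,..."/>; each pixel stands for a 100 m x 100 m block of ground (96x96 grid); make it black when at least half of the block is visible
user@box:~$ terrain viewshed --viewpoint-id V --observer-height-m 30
<image width="96" height="96" href="data:image/bmp;base64,Qk2+BAAAAAAAAD4AAAAoAAAAYAAAAGAAAAABAAEAAAAAAIAEAAATCwAAEwsAAAIAAAAAAAAA////AAAAAAAAAAAAAAAAAAAAAAAAAAAAAAAAAAAAAAAAAAAAAAAAAAAAAAAAAAAAAAAAAAAAAAAAAAAAAAAAAAAAAAAAAAAAAAAAAAAAAAAAAAAAAAAAAAAAAAAAAAAAAAAAAAAAAAAAAAAAAAAAAAAAAAAAAAAAAAAAAAAAAAAACAAAAAAAAAAAAAAAGAAAAAAAAAAAAAAAPAAAAAAAAAAAAAAAPAAAAAAAAAAAAAAAfgAAAAAAAAAAAAAAfgAAAAAAAAAAAAAAfwAAAAAAAAAAAAAAf4AAAAAAAAAAAAQAf4AAAAAAAAAAAA4Af8AAAAAAAAAAAB8A/8AAAAAAAAAAAD8B/8AAAAAAAAAAAH8D/8AAAAAAAAAAAP8P/+AAAAAAAAAAAf8f/+AAAAAAAAAAA/8f/+AAAAAAAAAAD/9//+AAAAAAAAAAH////+AAAAAAAAAAP/////wAAAAAAAAA//////4AAAAAAAAD/4D///8H/gD8AAAH/4D//////8P/AAAf/wD/////////4AA//gD//////////AB//AD//////////wH//AD//////////4P//AD//////////8///AD//////////////AD/////////h////gD/////////A////gD/////////A////gD/////////x////gD//////////////wD//////////////wD///////4Af////wD///////wAH////wD///////wAD////wD////+//wAB////wD///////gAA////wD///////gAAf///wD///////AAAf///wD//////+AAAP///wD///n//+AAAP///wD///n//8AAAP///wD//////4AAAP///4D//////wAAAP/4fwD/////4AAAAP/wPwD/////4AAAAH/wHwD/4P//4AAAAH/wHwD/wD//wAAAAH///gD/gA//wAAAAH///gD/AAf/wAAAAH///AD+AAH/wAAAAH///AD+AAD/wAAAAH//+AD8AAB/wAAAAH//+AD4AAA/4AAAAP//8ADwAAAf4AAAAP//4ADgAAAf4AAAAP//4ADAAAA/4AAAAP//wADAAAA/8AAAAf//wACAAAA//AAAAf//wACAAAAf/+AAAf//wAAAAAAP//AAA///wAAAAAAH//AAA///4AAAAAAH//gAB///4gAAAAAD//gAD///xgAAAAAD/+AAD///wAAAAAAB/4AAD///gAAAAAAAfgAAH///AAAAAAAAAAAAD//+AAAAAAAAAAAAD//8AAAAAAAAAAAAD//gAAAAAAAAAAAAB/4AAAAAAAAAAAAAB/gAAAAAAAAAAAAAA4AAAAAAAAAAAAAAAwAAAAAAAAAAAAAAAAAAAAAAAAAAAAAAAAAAAAAAAAAAAAAAAAAAAAAAAAAAAAAAAAAAAAAAAAAAAAAAAAAAAAAAAAAAAAAAAAAAAAAAAAAAAAAAAAAAAAAAAAAAAAAAAAAAAAAAAAAAAAAAAAAAAAAAAAAAAAAAAAAAAAA="/>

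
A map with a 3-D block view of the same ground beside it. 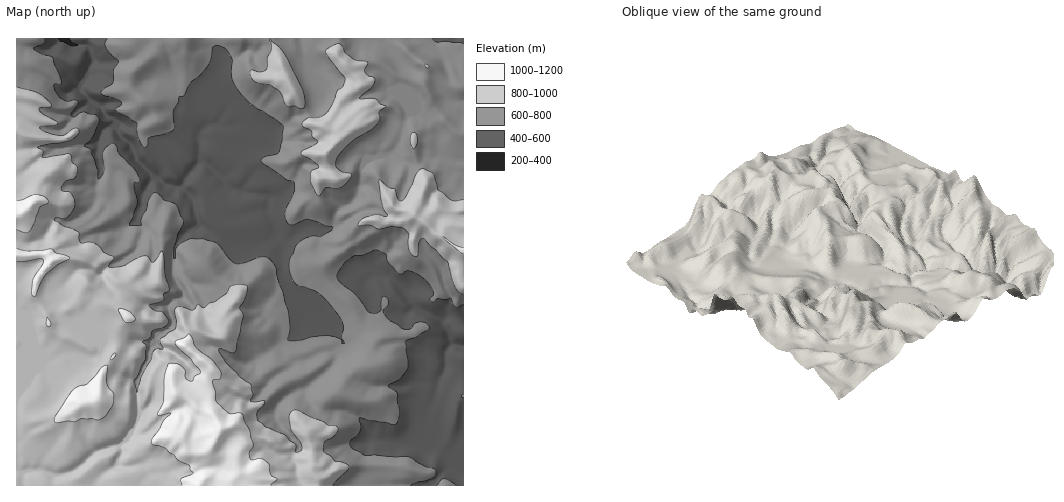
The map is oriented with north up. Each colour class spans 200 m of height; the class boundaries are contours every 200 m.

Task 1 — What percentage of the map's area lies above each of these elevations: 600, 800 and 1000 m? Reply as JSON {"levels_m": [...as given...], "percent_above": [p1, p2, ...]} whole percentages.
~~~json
{"levels_m": [600, 800, 1000], "percent_above": [77, 37, 6]}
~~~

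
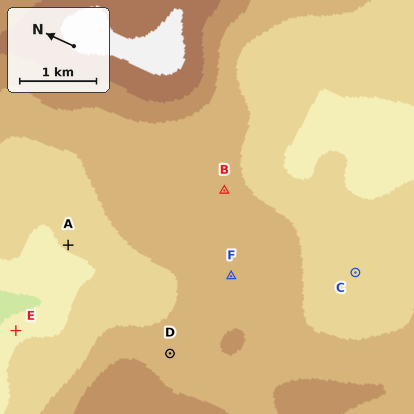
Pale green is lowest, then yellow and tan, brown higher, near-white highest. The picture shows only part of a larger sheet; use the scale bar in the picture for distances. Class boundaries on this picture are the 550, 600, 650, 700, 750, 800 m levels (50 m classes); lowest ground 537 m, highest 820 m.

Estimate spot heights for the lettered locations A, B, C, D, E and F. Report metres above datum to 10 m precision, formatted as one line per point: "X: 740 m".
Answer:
A: 610 m
B: 680 m
C: 600 m
D: 670 m
E: 580 m
F: 680 m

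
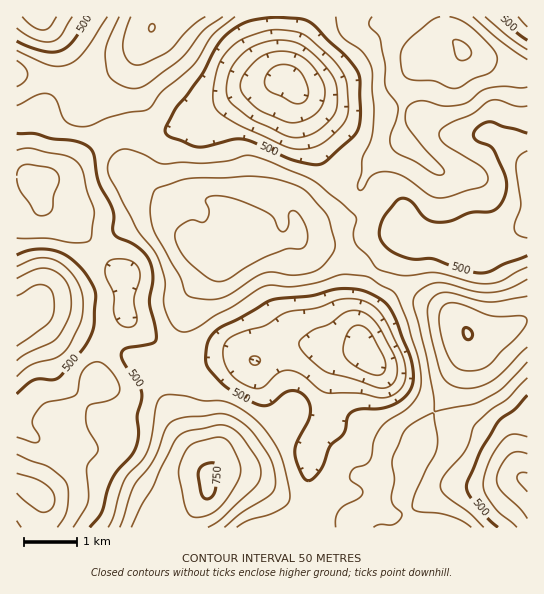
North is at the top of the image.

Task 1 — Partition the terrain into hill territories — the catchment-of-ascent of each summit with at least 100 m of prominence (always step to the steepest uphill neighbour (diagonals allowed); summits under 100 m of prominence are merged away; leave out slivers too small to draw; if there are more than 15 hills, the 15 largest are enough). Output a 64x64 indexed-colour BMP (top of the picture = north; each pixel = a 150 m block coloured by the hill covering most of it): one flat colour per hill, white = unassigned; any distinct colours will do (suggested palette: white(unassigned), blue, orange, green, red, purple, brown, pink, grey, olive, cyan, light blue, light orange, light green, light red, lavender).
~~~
<image width="64" height="64" href="data:image/bmp;base64,Qk12CAAAAAAAAHYAAAAoAAAAQAAAAEAAAAABAAQAAAAAAAAIAAATCwAAEwsAABAAAAAAAAAA////ALR3HwAOf/8ALKAsACgn1gC9Z5QAS1aMAMJ34wB/f38AIr28AM++FwDox64AeLv/AIrfmACWmP8A1bDFADMzMzMzMzMzMzMzMzMzMzMzMyIiIiIiIiIiIiIiIiIiMzMzMzMzMzMzMzMzMzMzMzMzMiIiIiIiIiIiIiIiIiIzMzMzMzMzMzMzMzMzMzMzMzMyIiIiIiIiIiIiIiIiIjMzMzMzMzMzMzMzMzMzMzMzMzIiIiIiIiIiIiIiIiIiMzMzMzMzMzMzMzMzMzMzMzMzMiIiIiIiIiIiIiIiIiJmYzMzMzMzMzMzMzMzMzMzMzMyIiIiIiIiIiIiIiIiImZjMzMzMzMzMzMzMzMzMzMzMzIiIiIiIiIiIiIiIiIiZmYzMzMzMzMzMzMzMzMzMzMzMiIiIiIiIiIiIiIiIiJmZmMzMzMzMzMzMzMzMzMzMzMyIiIiIiIiIiIiIiIiImZmYzMzMzMzMzMzMzMzMzMzMzIiIiIiIiIiIiIiIiIiZmZmMzMzMzMzMzMzMzMzMzMzMiIiIiIiIiIiIiIiIiJmZmYzMzMzMzMzMzMzMzMzMzMzIiIiIiIiIiIiIiIiImZmZjMzMzMzMzMzMzMzMzMzMzMiIiIiIiIiIiIiIiIiZmZmMzMzMzMzMzMzMzMzMzMzMzIiIiIiIiIiIiIiIiJmZmZjMzMzMzMzMzMzMzMzMzMzMiIiIiIiIiIiIiIiImZmZmYzMzMzMzMzMzMzMzMzMzMyIiIiIiIiIiIiIiIiZmZmZmMzMzMzMzMzMzMzMzMzMzIiIiIiIiIiIiIiIiJmZmZmZjMzMzMzMzMzMzMzMzMzMiIiIiIiIiIiIiIiImZmZmZmMzMzMzMzMzMzMzMzMzMyIiIiIiIiIiIiIiIiZmZmZmYzMzMzMzMzMzMzMzMzMzMiIiIiIiIiIiIiIiJmZmZmZjMzMzMzMzMzMzMzMzMzMyIiIiIiIiIiIiIiImZmZmZmMzMzMzMRERERERMzMzMzMiIiIiIiIiIiIiIiZmZmZmZjMzMzERERERERERMzMREREiIiIiIiIiIiIiJmZmZmZmMzMzERERERERERERERERESIiIiIiIiIiIiImZmZmZmZjMzERERERERERERERERERIiIiIiIiIiIiIiZmZmZmZmYzEREREREREREREREREREiIiIiIiIiIiIiJmZmZmZmZmERERERERERERERERERESIiIiIiIiIiIiImZmZmZmZmYRERERERERERERERERERIiIiIiIiIiIiIiZmZmZmZmYREREREREREREREREREREiIiIiIiIiIiIiJmZmZmZmZhERERERERERERERERERERIiIiIiIiIiIiImZmZmZmZmEREREREREREREREREREREiIiIiIiIiIiIiZmZmZmZmYRERERERERERERERERERERIiIiIiIiIiIiJmZmZmZmYREREREREREREREREREREREiIiIiIiIiIiImZmZmZmYRERERERERERERERERERERERIiIiIiIiIiIiZmZmZmZhERERERERERERERERERERERESIiIiIkQiIiJmZmZmZhERERERERERERERERERERERERIiIiREREQiImZmZmZhERERERERERERERERERERERERERREREREREQiZmZmYRERERERERERERERERERERERERERREREREREREI2ZmZhERERERERERERERERERERERERERRERERERERERDM2YRERERERERERERERERERERERERERREREREREREREMzERERERERERERERERERERERERERFEREREREREREREQzMRERERERERERERERERERERERERRERERERERERERERDMxERERERERERERERERERERERERFEREREREREREREREM1ERERERERERERERERERERERERFERERERERERERERERVVVURERERERERERERERERERERFERERERERERERERERFVVVVEREREREREREREREREREREUREREREREREREREREVVVVVREREREREREREREREREREURERERERERERERERERVVVVVVRERERERERERERERERERRERERERERERERERERFVVVVVVURERERERERERERERERREREREREREREREREREVVVVVVVVURERERERERERERERFERERERERERERERERERVVVVVVVVVVVVVURERERERERFERERERERERERERERERFVVVVVVVVVVVVVVUREREREREUREREREREREREREREREVVVVVVVVVVVVVVVVERERERERRERERERERERERERERERVVVVVVVVVVVVVVVVVERERERRERERERERERERERERERFVVVVVVVVVVVVVVVVVVERERFEREREREREREREREREREVVVVVVVVVVVVVVVVVVVVURFERERERERERERERERERERVVVVVVVVVVVVVVVVVVVVVVERERERERERERERERERERFVVVVVVVVVVVVVVVVVVVVVUREREREREREREREREREREVVVVVVVVVVVVVVVVVVVVVVRERERERERERERERERERERVVVVVVVVVVVVVVVVVVVVVVERERERERERERERERERERFVVVVVVVVVVVVVVVVVVVVVUREREREREREREREREREREVVVVVVVVVVVVVVVVVVVVVVRERERERERERERERERERERVVVVVVVVVVVVVVVVVVVVVVERERERERERERERERERERFVVVVVVVVVVVVVVVVVVVVVURERERERERERERERERERE"/>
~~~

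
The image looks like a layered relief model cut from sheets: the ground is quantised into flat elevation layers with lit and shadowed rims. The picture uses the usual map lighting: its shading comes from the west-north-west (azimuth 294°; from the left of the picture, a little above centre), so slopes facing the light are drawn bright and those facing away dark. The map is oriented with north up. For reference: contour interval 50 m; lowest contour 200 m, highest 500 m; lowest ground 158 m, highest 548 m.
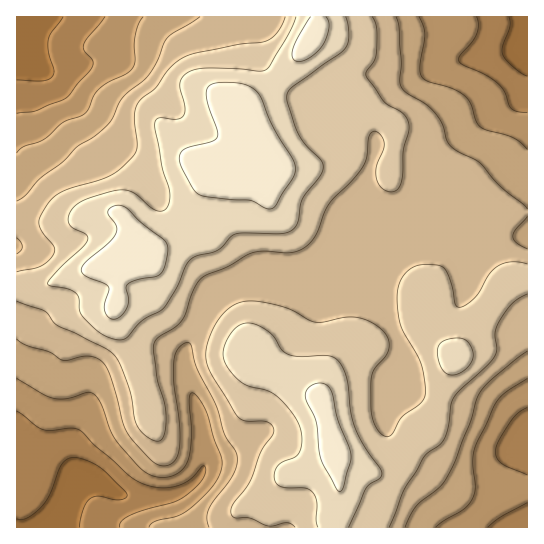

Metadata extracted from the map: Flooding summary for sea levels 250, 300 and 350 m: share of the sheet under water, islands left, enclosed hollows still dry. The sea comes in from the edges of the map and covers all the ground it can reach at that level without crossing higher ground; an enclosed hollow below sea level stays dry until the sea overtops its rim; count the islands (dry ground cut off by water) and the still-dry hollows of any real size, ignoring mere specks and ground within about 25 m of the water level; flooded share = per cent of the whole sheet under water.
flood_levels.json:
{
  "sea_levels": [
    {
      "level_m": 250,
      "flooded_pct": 9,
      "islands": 0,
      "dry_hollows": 0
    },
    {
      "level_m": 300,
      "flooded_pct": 18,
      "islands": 0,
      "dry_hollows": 0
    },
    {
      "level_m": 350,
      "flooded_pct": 29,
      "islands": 0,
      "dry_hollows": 0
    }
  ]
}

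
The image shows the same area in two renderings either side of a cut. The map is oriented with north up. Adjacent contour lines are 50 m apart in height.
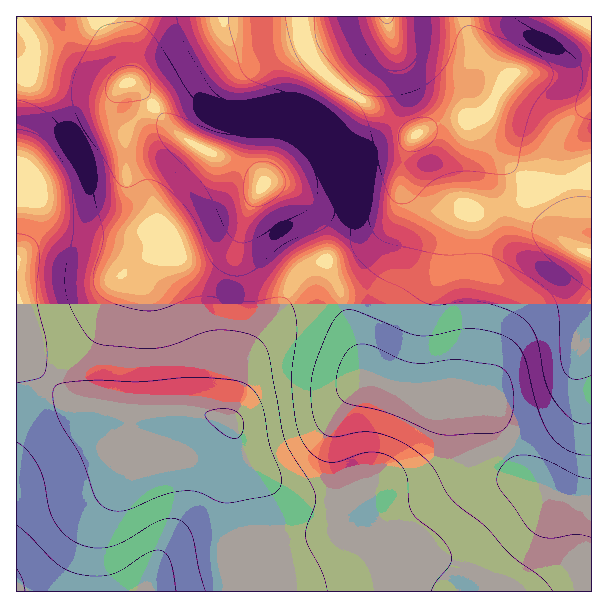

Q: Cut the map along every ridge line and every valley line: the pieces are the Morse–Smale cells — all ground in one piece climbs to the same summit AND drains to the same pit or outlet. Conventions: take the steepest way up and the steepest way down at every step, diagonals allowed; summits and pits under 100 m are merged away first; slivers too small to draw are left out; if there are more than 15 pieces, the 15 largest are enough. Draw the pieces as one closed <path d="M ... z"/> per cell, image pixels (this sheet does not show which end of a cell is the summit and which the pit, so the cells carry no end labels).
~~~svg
<path d="M98 16l-82 1 0 331 28 30 18 14 15 10 15 4 40 6 65 0 31 9 12-44 12-29 26-36 17-33 10-9 21-10 0-2-18-45-14-17-18-10-12 0-12-14-9-6-40-16-18-11-22-20-15-21-13-13-8-4-11-28z"/><path d="M591 16l-492 0-1 2 18 35 11 28 8 4 13 13 15 21 16 15 18 12 46 20 9 6 12 14 12 0 18 10 14 17 12 27 4 14 3 5 3 0 33-13 22-19 12-21 9-53 4-12 6-7 19-8 38-8 13-6 0 14 13 27 19 21 29 24 23 44 8 6 13 5z"/><path d="M485 114l-12 4-38 8-19 8-6 7-4 12-6 44-15 30-22 19-36 13-1 2 14 30 20 66 9 21 27 10 36 8 17 6 36-2 26 58 13 17 30 19 37 8 1-248-14-6-8-6-23-44-43-39-16-24z"/><path d="M326 260l-21 10-10 9-17 33-32 47-17 57 0 4 6 11 5 18 6 12 32 27 18 10 13 2 26 0 12-2 15-8 0 7 6 12 25 25 38 22 33 10 18 10 21 16 88 0 1-89-38-9-30-19-13-17-26-58-36 2-17-6-36-8-27-10-9-21-20-66z"/><path d="M17 349l0 243 263-1-8-10-37-36-7-18-2-30 14-42-4-18-4-12-4-4-31-9-65 0-40-6-15-4-21-14z"/><path d="M239 445l-1 17-8 17-4 18 2 30 7 18 37 36 9 11 221-1-20-15-18-10-33-10-38-22-25-25-6-12 0-7-15 8-12 2-26 0-18-4-13-8-21-16-11-11z"/>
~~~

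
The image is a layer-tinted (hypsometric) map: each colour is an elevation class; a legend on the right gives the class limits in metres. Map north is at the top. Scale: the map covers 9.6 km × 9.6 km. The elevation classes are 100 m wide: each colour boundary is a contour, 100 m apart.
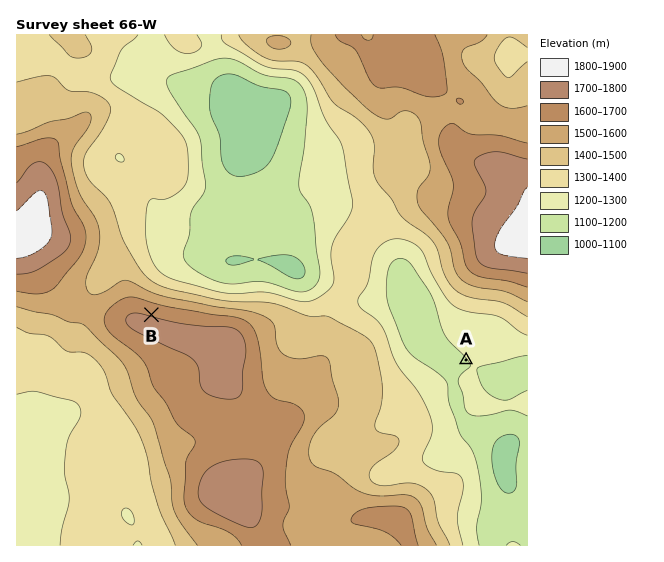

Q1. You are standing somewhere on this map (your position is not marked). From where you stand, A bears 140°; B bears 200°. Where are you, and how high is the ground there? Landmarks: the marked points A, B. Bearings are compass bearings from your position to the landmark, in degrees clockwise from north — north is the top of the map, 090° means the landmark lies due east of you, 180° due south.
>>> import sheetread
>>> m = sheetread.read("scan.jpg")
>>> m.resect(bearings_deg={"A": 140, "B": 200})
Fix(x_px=235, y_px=85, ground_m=1070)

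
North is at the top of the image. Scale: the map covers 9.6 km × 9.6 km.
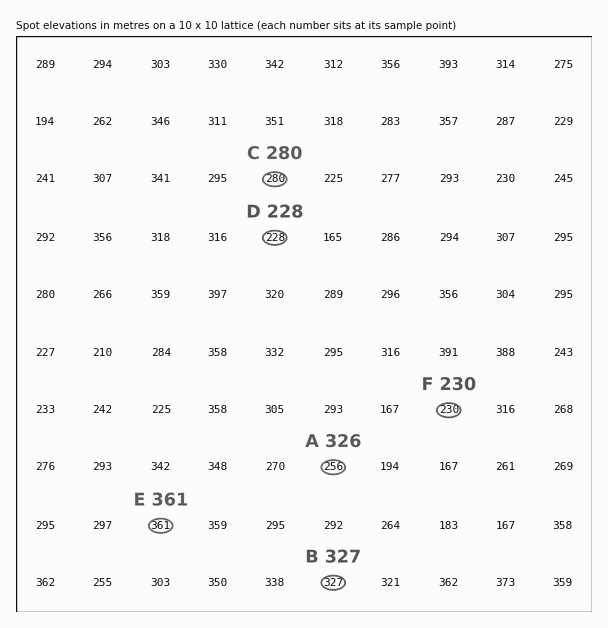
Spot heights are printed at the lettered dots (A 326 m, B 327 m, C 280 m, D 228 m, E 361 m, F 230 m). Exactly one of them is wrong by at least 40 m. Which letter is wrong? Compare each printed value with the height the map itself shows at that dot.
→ A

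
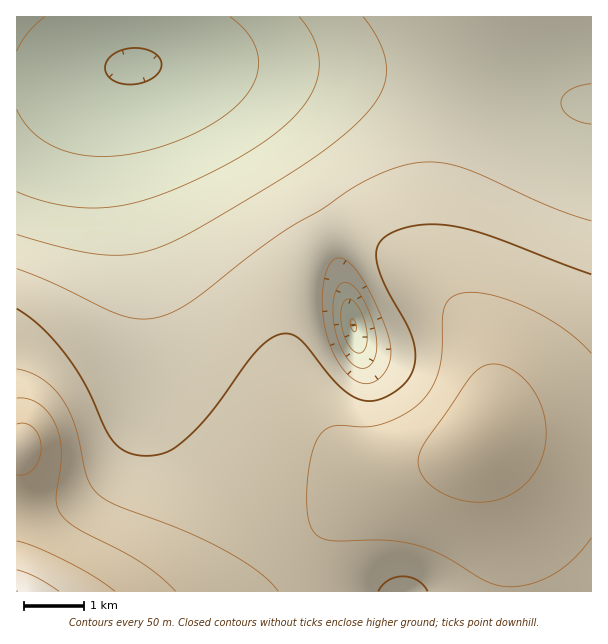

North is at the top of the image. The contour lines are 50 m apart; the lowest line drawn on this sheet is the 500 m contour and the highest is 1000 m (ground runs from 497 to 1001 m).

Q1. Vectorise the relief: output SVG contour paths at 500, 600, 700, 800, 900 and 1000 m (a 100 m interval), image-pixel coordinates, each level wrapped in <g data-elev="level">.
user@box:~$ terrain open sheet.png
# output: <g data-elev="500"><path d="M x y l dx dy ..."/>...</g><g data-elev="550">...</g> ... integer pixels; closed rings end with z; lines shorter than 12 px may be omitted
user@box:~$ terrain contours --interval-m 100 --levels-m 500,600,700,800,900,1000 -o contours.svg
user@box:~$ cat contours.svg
<g data-elev="500"><path d="M126 84l-12-3-7-7-2-9 6-9 11-6 13-2 12 2 11 6 4 9-2 6-4 4-13 8z"/></g><g data-elev="600"><path d="M357 353l-4-3-5-6-6-18-1-11 1-9 3-6 3-1 5 1 6 7 7 22 1 10-1 8-4 5z"/><path d="M299 17l12 16 7 17 1 18-3 16-9 17-14 17-20 17-24 16-33 19-37 17-30 12-27 7-26 2-27-2-27-5-25-9"/></g><g data-elev="700"><path d="M362 383l-12-7-11-12-8-17-6-21-3-23 2-22 6-17 3-4 5-2 6 1 6 4 13 17 18 35 9 27 0 17-5 13-11 10-6 2z"/><path d="M591 221l-42-15-84-37-22-6-21-1-15 3-15 4-36 17-33 23-48 28-84 65-17 9-15 6-19 2-20-4-69-33-34-13"/></g><g data-elev="800"><path d="M278 591l-9-10-11-9-35-23-43-20-63-23-18-11-7-7-5-10-11-50-6-15-7-12-9-12-12-10-12-6-13-4"/><path d="M591 353l-13-13-17-13-19-12-22-10-20-8-18-4-15-1-12 3-8 7-3 7-3 54-5 17-8 14-17 16-25 13-20 4-30-1-7 2-5 3-7 9-5 15-4 21-1 22 0 15 3 12 4 8 7 5 15 3 53-1 27 5 27 10 43 26 17 5 12 1 12-2 24-9 21-15 19-23"/></g><g data-elev="900"><path d="M115 591l-20-14-26-14-33-16-19-6"/><path d="M17 475l9-1 7-5 6-10 2-12-2-10-6-9-7-4-9 0"/></g>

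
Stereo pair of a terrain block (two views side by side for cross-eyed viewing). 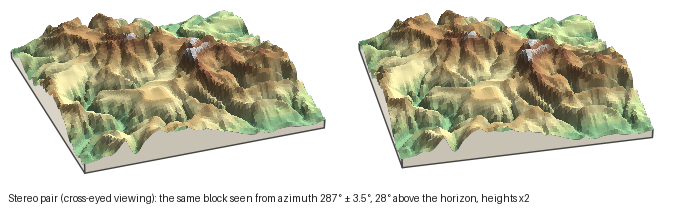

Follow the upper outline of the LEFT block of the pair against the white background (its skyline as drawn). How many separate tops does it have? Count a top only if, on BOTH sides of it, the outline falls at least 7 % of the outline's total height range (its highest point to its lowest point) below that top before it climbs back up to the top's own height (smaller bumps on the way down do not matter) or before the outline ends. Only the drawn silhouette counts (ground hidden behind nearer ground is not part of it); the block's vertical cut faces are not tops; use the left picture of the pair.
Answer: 3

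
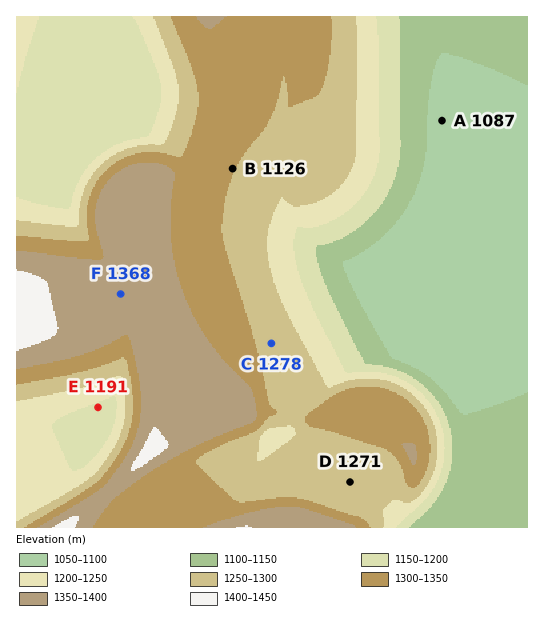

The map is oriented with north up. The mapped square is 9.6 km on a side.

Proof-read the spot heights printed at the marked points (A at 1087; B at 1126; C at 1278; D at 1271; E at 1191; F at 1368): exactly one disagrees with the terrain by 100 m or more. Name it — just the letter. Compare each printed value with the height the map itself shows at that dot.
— B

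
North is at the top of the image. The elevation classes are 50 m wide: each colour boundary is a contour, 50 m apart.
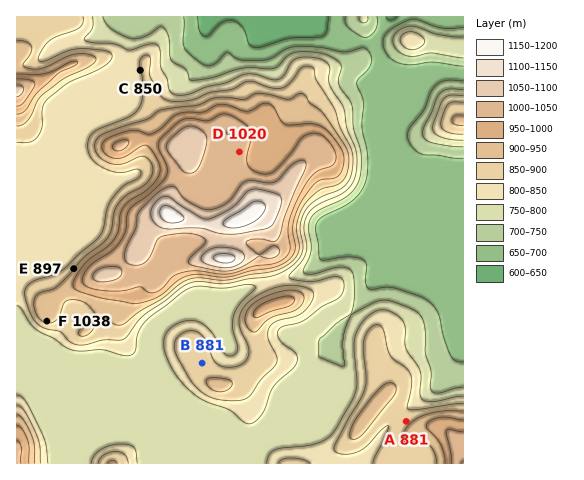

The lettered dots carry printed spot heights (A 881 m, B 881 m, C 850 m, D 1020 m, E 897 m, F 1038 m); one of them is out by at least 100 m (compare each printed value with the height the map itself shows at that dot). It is F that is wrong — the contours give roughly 913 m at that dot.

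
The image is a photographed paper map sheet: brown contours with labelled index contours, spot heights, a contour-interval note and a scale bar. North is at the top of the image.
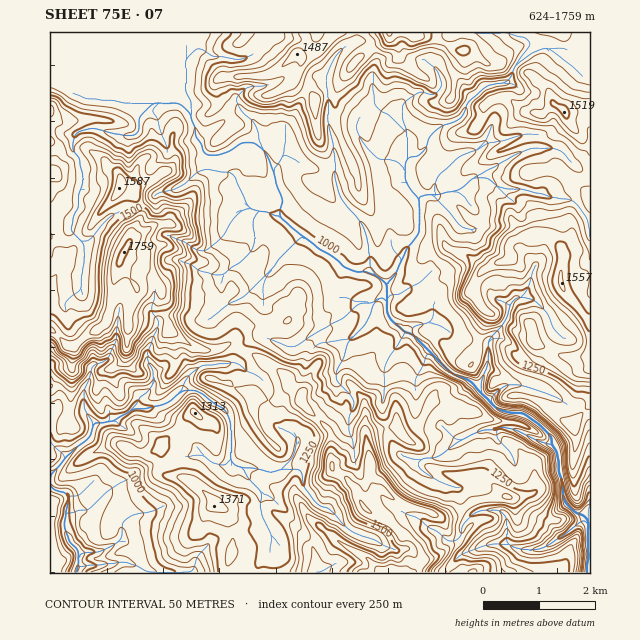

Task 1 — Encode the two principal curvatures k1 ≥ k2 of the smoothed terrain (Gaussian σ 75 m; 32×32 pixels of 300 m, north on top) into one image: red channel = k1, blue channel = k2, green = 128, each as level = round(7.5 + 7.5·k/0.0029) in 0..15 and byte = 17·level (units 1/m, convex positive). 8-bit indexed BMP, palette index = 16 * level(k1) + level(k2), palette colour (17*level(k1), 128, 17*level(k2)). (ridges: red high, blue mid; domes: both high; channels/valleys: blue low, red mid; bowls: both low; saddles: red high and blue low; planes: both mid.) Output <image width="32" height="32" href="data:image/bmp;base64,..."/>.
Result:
<image width="32" height="32" href="data:image/bmp;base64,Qk02CAAAAAAAADYEAAAoAAAAIAAAACAAAAABAAgAAAAAAAAEAAATCwAAEwsAAAABAAAAAAAAAIAAABGAAAAigAAAM4AAAESAAABVgAAAZoAAAHeAAACIgAAAmYAAAKqAAAC7gAAAzIAAAN2AAADugAAA/4AAAACAEQARgBEAIoARADOAEQBEgBEAVYARAGaAEQB3gBEAiIARAJmAEQCqgBEAu4ARAMyAEQDdgBEA7oARAP+AEQAAgCIAEYAiACKAIgAzgCIARIAiAFWAIgBmgCIAd4AiAIiAIgCZgCIAqoAiALuAIgDMgCIA3YAiAO6AIgD/gCIAAIAzABGAMwAigDMAM4AzAESAMwBVgDMAZoAzAHeAMwCIgDMAmYAzAKqAMwC7gDMAzIAzAN2AMwDugDMA/4AzAACARAARgEQAIoBEADOARABEgEQAVYBEAGaARAB3gEQAiIBEAJmARACqgEQAu4BEAMyARADdgEQA7oBEAP+ARAAAgFUAEYBVACKAVQAzgFUARIBVAFWAVQBmgFUAd4BVAIiAVQCZgFUAqoBVALuAVQDMgFUA3YBVAO6AVQD/gFUAAIBmABGAZgAigGYAM4BmAESAZgBVgGYAZoBmAHeAZgCIgGYAmYBmAKqAZgC7gGYAzIBmAN2AZgDugGYA/4BmAACAdwARgHcAIoB3ADOAdwBEgHcAVYB3AGaAdwB3gHcAiIB3AJmAdwCqgHcAu4B3AMyAdwDdgHcA7oB3AP+AdwAAgIgAEYCIACKAiAAzgIgARICIAFWAiABmgIgAd4CIAIiAiACZgIgAqoCIALuAiADMgIgA3YCIAO6AiAD/gIgAAICZABGAmQAigJkAM4CZAESAmQBVgJkAZoCZAHeAmQCIgJkAmYCZAKqAmQC7gJkAzICZAN2AmQDugJkA/4CZAACAqgARgKoAIoCqADOAqgBEgKoAVYCqAGaAqgB3gKoAiICqAJmAqgCqgKoAu4CqAMyAqgDdgKoA7oCqAP+AqgAAgLsAEYC7ACKAuwAzgLsARIC7AFWAuwBmgLsAd4C7AIiAuwCZgLsAqoC7ALuAuwDMgLsA3YC7AO6AuwD/gLsAAIDMABGAzAAigMwAM4DMAESAzABVgMwAZoDMAHeAzACIgMwAmYDMAKqAzAC7gMwAzIDMAN2AzADugMwA/4DMAACA3QARgN0AIoDdADOA3QBEgN0AVYDdAGaA3QB3gN0AiIDdAJmA3QCqgN0Au4DdAMyA3QDdgN0A7oDdAP+A3QAAgO4AEYDuACKA7gAzgO4ARIDuAFWA7gBmgO4Ad4DuAIiA7gCZgO4AqoDuALuA7gDMgO4A3YDuAO6A7gD/gO4AAID/ABGA/wAigP8AM4D/AESA/wBVgP8AZoD/AHeA/wCIgP8AmYD/AKqA/wC7gP8AzID/AN2A/wDugP8A/4D/AMiQpJOUhZSkcoXHh4aFpbaFg9Xm19fVkNTox7XG1+igxoCko6aGl7imk7iYh3WVpab21WCg1LfFkmCQgICA98Cjo7i4hYaXmMiVppZ2dKXG95CAg/e1gcW0tqXGuKaw0LOTlpeGdXR1pri4h4SmpPZwgunopdX497OjoMSFw+FwspOXdoaVhXWl6Li3lJT3kISV56fmlYSDlcb3+OfZkPOztnWFdKXI5+iGdYSWhLXD1/ak54V1g7XHt7ZkttjQ87H3tnSno7WEhJR0hYWUk4P6lNTGY3GzlYaXl4XpxtDklJDC9/nDyZd1p5OXpemDc/aD9KSB6LZ0hZem57OAsePG2oDDktalxZbIoZXXhHNz9XH4s+eVhZaFkrLS4JD3xIS0oaOwgoG1+sVwt6aFpfeXg/Zw54O3l8f5wICQ96a0hMPEpdZx1HDQgLbHl5XXtoSU5qLYk7m4xqDh+OaFg5Sj+KDWk+bC1bD515aEt8bGcsaEdZWFxrOgoOWCg3SnuIH2YKD2gJPFkqCAlOjGldbWg5aHl6eRoOnDlMint8fI8vmzoPeBtcb39ue1k4Jyk5N1h5iWpJK3hrKTpOm2dLTWg/jk9rbB51Jll6elp6mWh4eGp4KCpnZ0xKC26YOExpWFY/bEhKS0dIaFl4WXuIaGh4aVtriGhIT45qDGkZbml3Vi15fH16eElqaVdYbIpoaXl4SVh4eS+dWTcnGX+IWndYLYppa2t4R1lZZ2hqaWh5aVlJSXhnSU9oWnoajXhpeWgrjYt4OipLeWhoeGh4eFhZanhKeVldPG9thzc9eFlpVyl/mmtMOzg3aHh4iGhYaXlpeWhJX4lmO35rfFuKSWg9aRyOjk+aZ0dYeHh4WHh5eFl4eVpbZ0dHTFt6enk5eEpdSA05PYtoV2d4Z2h4eHhbaWl4amlZd1tqanlqaTpoR0xtjEgGDmlIZ3h4aHmJeU6IWHhYaGdYaUgpFyhafJlITG57X355KUhoeYhZiXhaXHhXeHh4eXdZXIyaanhqeSxueD+KTXg4WWl5eGhZSj16Z2d4eHhoS1xJKVlpSVtZHHg2GUpMVyxraEdYeE17PWhId3d3W3tZGkpYSEdMa2tbPFx6OV2aKltraEdWT3k5WGh4aFhJHD95O2lZTHlemVlZWEdYWlg8aVkbWFgviTlnWGdabH+ZD3pMbY1ui2o3R2hod3h4eU14SS5ObH1KK2lZRlc7PVo4DCkZPXhnaGd3eHd3d3h4TI+Pf2xcZzgviEk6bnxpTHlMWw6peGdYeHh4d3h3eHhZSRgXSl6ceSpPeRxpNjhdnWyLOTloWHh4eHh3eHh3d2hra4lnSllteyk9bn2da0ppWFlISFp4Y="/>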